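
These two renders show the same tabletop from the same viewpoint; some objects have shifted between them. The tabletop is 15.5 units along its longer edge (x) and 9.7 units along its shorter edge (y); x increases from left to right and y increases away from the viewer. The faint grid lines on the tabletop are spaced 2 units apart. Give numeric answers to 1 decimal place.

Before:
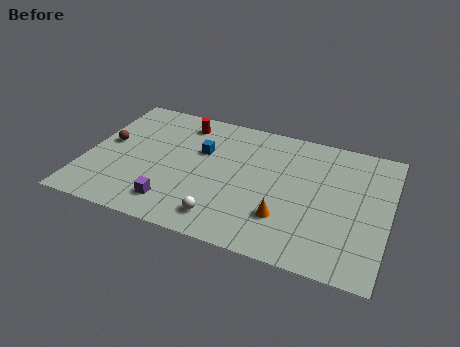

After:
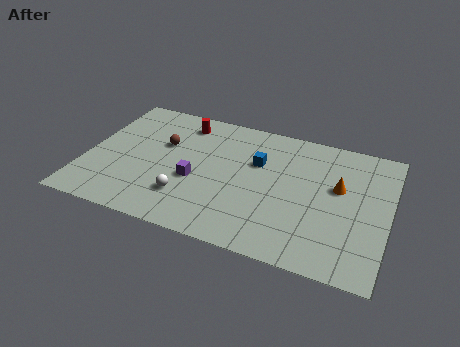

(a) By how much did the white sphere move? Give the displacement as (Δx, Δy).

(-2.0, 0.9)

From the two frames, the white sphere sits at roughly (7.4, 1.6) before and (5.4, 2.5) after.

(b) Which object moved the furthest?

the orange cone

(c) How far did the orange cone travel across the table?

4.0

The orange cone moved from about (10.4, 2.7) to (12.9, 5.8), a distance of √(2.5² + 3.1²) ≈ 4.0.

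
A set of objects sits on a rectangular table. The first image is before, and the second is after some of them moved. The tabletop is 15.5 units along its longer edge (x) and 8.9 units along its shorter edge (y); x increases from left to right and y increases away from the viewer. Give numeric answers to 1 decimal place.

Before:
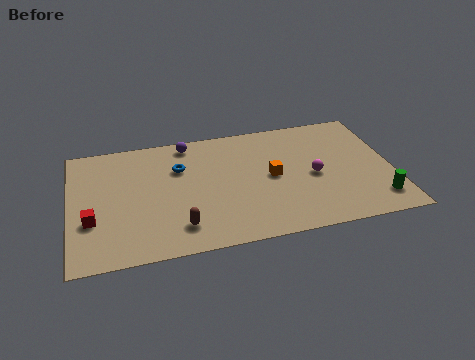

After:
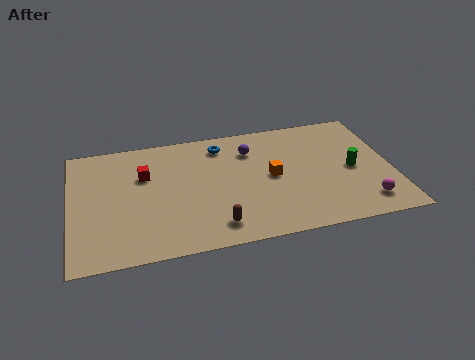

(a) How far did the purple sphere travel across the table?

3.2

The purple sphere was near (5.8, 7.9) before and (8.8, 6.7) after, so it travelled √(3.0² + 1.2²) ≈ 3.2 units.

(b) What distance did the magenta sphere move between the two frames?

3.4

From (11.7, 4.1) to (14.0, 1.6), the magenta sphere covered √(2.3² + 2.5²) ≈ 3.4 units.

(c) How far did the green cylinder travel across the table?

2.7

The green cylinder was near (14.6, 1.7) before and (13.6, 4.2) after, so it travelled √(1.0² + 2.5²) ≈ 2.7 units.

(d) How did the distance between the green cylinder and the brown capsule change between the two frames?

-2.2

They were about 9.5 units apart before and 7.3 after — 2.2 units closer together.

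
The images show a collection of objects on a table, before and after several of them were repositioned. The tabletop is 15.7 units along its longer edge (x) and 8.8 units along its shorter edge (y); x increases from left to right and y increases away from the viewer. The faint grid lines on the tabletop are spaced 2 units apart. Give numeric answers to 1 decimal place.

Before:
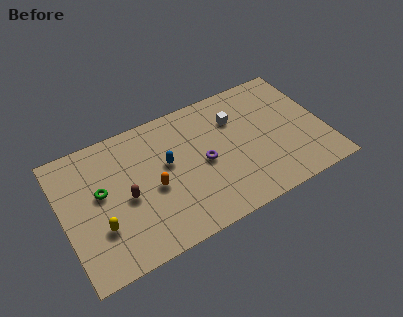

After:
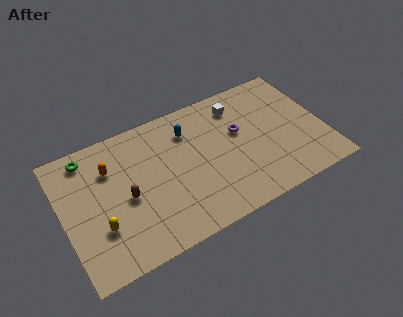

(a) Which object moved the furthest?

the orange capsule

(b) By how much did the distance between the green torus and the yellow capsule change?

+2.6

The distance was about 2.2 in the first image and 4.8 in the second, so they moved 2.6 units further apart.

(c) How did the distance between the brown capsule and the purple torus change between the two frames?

+2.4

Before: roughly 4.7 units apart; after: 7.1. That's 2.4 units further apart.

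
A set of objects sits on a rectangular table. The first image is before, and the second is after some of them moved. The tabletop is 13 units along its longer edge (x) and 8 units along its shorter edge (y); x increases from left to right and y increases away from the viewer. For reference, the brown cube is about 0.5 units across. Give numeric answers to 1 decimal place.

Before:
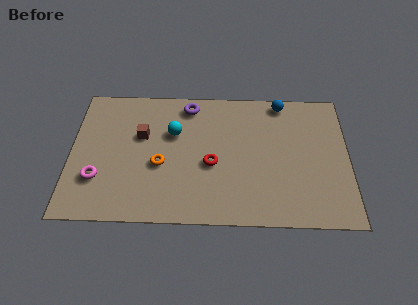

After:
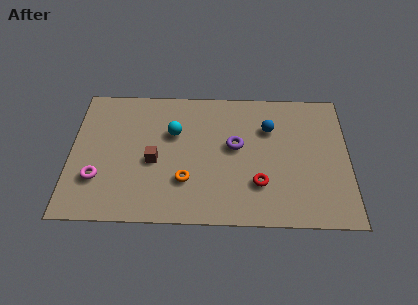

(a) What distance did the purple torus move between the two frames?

3.3

The purple torus moved from about (5.5, 6.9) to (7.7, 4.5), a distance of √(2.2² + 2.4²) ≈ 3.3.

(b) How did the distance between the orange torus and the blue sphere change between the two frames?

-1.9

They were about 6.9 units apart before and 5.0 after — 1.9 units closer together.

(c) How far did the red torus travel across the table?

2.5

From (6.6, 3.4) to (8.8, 2.3), the red torus covered √(2.2² + 1.1²) ≈ 2.5 units.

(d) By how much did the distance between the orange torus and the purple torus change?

-0.7

The distance was about 3.8 in the first image and 3.1 in the second, so they moved 0.7 units closer together.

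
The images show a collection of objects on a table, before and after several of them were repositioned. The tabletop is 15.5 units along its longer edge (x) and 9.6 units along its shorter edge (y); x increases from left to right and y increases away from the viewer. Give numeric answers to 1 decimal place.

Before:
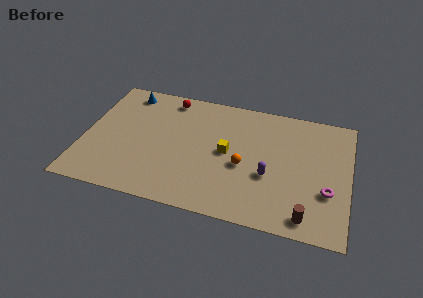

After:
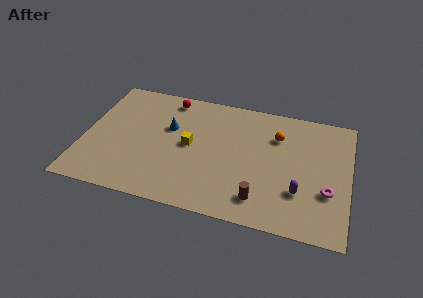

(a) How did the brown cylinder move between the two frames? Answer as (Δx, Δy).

(-2.7, 0.6)

The brown cylinder was at about (13.2, 1.2) and moved to about (10.5, 1.8).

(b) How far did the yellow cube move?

2.2

The yellow cube moved from about (8.4, 4.9) to (6.2, 4.9), a distance of √(2.2² + 0.0²) ≈ 2.2.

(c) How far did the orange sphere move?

3.3

The orange sphere moved from about (9.4, 4.1) to (11.2, 6.9), a distance of √(1.8² + 2.8²) ≈ 3.3.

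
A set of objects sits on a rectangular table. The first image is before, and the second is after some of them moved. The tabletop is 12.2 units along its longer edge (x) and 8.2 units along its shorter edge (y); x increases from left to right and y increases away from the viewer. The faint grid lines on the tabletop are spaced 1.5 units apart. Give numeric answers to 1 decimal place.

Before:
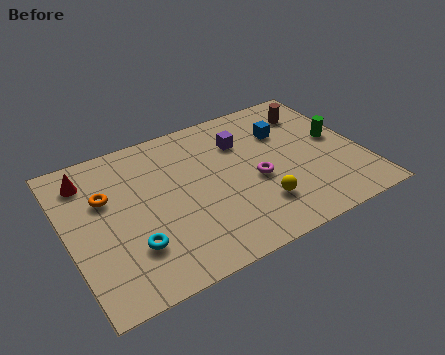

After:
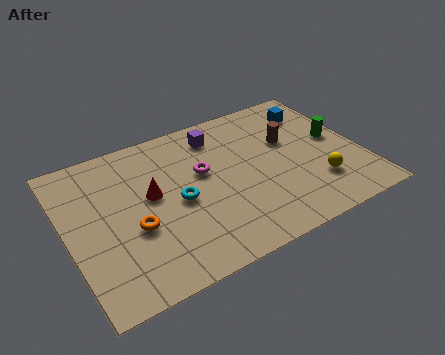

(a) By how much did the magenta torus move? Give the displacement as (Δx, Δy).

(-2.0, 1.4)

From the two frames, the magenta torus sits at roughly (7.7, 3.5) before and (5.7, 4.9) after.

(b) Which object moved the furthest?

the red cone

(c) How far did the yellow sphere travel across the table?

2.5

The yellow sphere was near (7.6, 2.1) before and (10.1, 2.2) after, so it travelled √(2.5² + 0.1²) ≈ 2.5 units.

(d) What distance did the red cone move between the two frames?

3.1

The red cone was near (1.1, 6.6) before and (3.5, 4.6) after, so it travelled √(2.4² + 2.0²) ≈ 3.1 units.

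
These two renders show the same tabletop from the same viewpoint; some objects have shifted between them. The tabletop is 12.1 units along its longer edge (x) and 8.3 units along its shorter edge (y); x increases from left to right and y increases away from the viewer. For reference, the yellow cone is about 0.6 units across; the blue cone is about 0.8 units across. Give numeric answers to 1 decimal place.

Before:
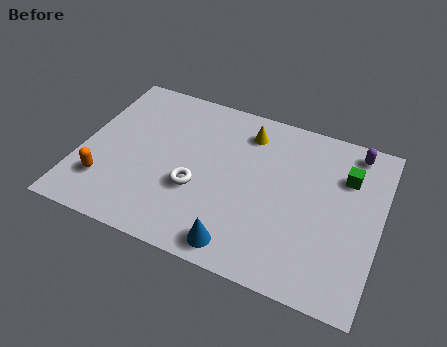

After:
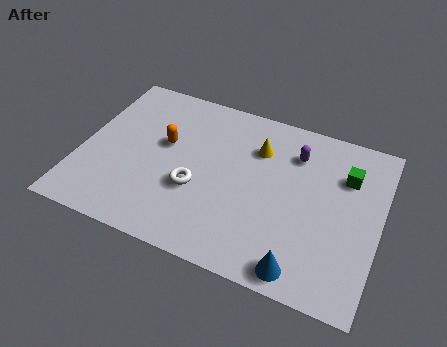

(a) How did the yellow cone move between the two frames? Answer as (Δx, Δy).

(0.5, -0.7)

From the two frames, the yellow cone sits at roughly (6.5, 6.7) before and (7.0, 6.0) after.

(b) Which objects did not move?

the white torus and the green cube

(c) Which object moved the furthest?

the orange capsule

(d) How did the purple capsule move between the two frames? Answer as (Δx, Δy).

(-2.3, -1.0)

The purple capsule started near (10.8, 7.3) and ended near (8.5, 6.3).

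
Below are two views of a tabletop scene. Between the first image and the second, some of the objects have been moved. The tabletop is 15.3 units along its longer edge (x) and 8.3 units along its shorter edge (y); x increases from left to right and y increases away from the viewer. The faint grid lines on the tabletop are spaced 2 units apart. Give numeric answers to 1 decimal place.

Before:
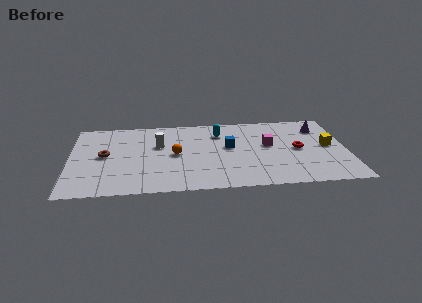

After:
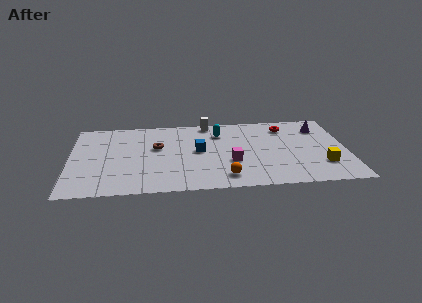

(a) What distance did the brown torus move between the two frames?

3.0

The brown torus moved from about (1.9, 4.3) to (4.8, 5.0), a distance of √(2.9² + 0.7²) ≈ 3.0.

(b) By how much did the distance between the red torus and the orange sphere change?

-0.4

Before: roughly 6.8 units apart; after: 6.4. That's 0.4 units closer together.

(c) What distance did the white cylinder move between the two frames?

3.6

The white cylinder was near (4.9, 5.2) before and (7.7, 7.5) after, so it travelled √(2.8² + 2.3²) ≈ 3.6 units.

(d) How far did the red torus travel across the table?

2.7

The red torus moved from about (12.6, 4.1) to (12.0, 6.7), a distance of √(0.6² + 2.6²) ≈ 2.7.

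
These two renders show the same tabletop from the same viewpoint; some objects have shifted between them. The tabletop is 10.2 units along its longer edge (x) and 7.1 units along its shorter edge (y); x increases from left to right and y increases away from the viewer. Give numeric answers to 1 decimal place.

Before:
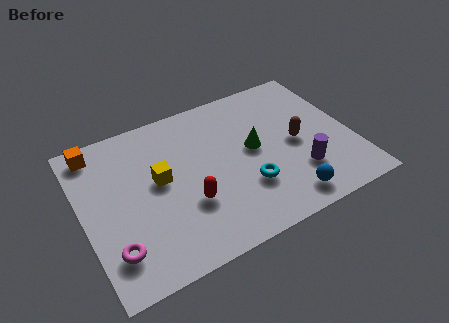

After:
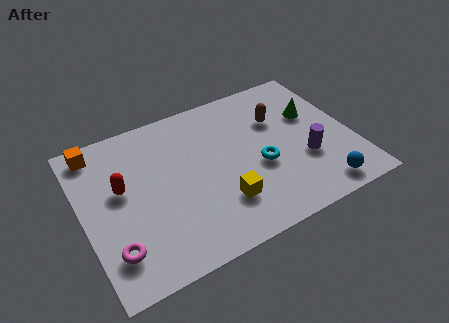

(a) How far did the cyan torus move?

0.9

From (6.0, 2.2) to (6.6, 2.9), the cyan torus covered √(0.6² + 0.7²) ≈ 0.9 units.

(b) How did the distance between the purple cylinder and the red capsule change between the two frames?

+2.8

The distance was about 4.2 in the first image and 7.0 in the second, so they moved 2.8 units further apart.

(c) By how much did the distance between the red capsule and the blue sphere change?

+4.0

They were about 3.8 units apart before and 7.8 after — 4.0 units further apart.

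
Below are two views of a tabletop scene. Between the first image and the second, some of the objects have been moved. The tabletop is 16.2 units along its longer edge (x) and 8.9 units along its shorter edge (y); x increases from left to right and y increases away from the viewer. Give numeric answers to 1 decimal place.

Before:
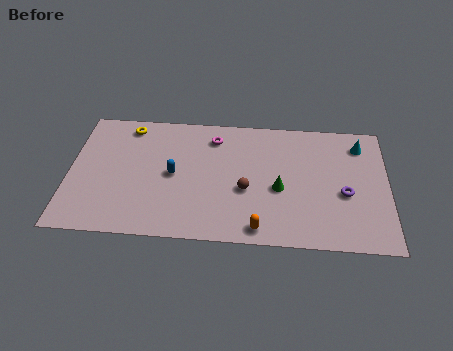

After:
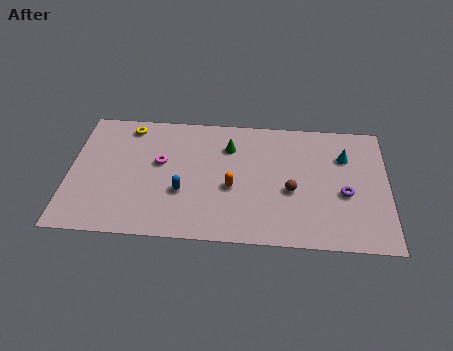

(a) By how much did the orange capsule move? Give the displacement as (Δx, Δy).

(-1.4, 2.7)

From the two frames, the orange capsule sits at roughly (9.7, 1.0) before and (8.3, 3.7) after.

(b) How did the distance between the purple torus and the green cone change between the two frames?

+3.3

The distance was about 3.3 in the first image and 6.6 in the second, so they moved 3.3 units further apart.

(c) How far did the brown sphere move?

2.3

From (9.0, 3.6) to (11.3, 3.7), the brown sphere covered √(2.3² + 0.1²) ≈ 2.3 units.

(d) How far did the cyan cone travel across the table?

1.2

From (14.8, 7.2) to (14.0, 6.3), the cyan cone covered √(0.8² + 0.9²) ≈ 1.2 units.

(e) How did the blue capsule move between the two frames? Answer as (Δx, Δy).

(0.5, -1.2)

The blue capsule started near (5.3, 4.4) and ended near (5.8, 3.2).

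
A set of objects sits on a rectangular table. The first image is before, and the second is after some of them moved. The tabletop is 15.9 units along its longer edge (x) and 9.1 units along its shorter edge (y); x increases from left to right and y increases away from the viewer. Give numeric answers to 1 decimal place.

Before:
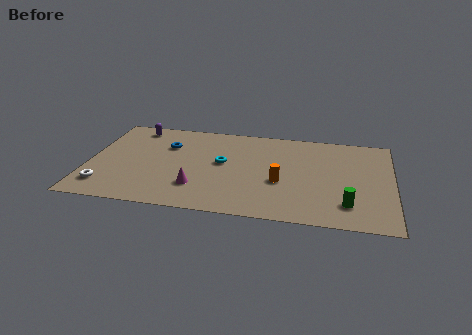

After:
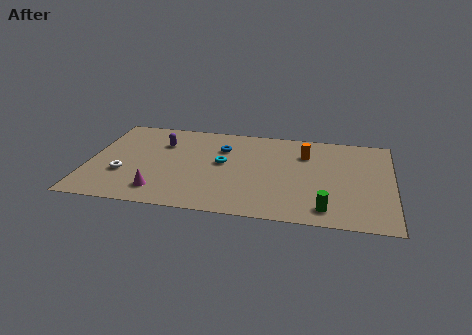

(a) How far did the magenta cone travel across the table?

2.0

From (5.8, 2.4) to (3.9, 1.7), the magenta cone covered √(1.9² + 0.7²) ≈ 2.0 units.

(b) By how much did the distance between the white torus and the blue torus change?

+0.6

They were about 5.4 units apart before and 6.0 after — 0.6 units further apart.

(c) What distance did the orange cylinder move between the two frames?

3.2

The orange cylinder was near (10.1, 3.6) before and (11.3, 6.6) after, so it travelled √(1.2² + 3.0²) ≈ 3.2 units.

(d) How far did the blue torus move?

2.9

The blue torus moved from about (4.0, 6.3) to (6.9, 6.5), a distance of √(2.9² + 0.2²) ≈ 2.9.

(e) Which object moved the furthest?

the orange cylinder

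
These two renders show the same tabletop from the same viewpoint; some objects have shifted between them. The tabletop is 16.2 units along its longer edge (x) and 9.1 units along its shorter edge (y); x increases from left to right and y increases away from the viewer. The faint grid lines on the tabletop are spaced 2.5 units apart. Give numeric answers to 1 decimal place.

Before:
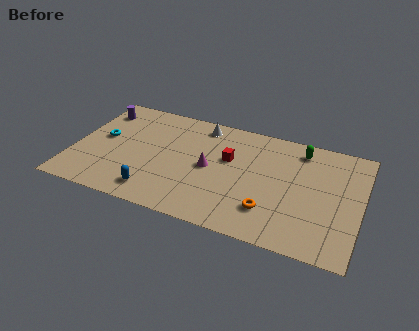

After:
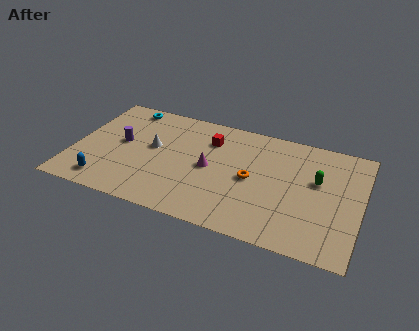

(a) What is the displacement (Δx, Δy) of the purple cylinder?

(1.6, -2.4)

From the two frames, the purple cylinder sits at roughly (1.0, 7.3) before and (2.6, 4.9) after.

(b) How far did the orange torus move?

2.4

The orange torus moved from about (11.3, 2.3) to (10.1, 4.4), a distance of √(1.2² + 2.1²) ≈ 2.4.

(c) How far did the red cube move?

1.7

From (8.7, 5.6) to (7.5, 6.8), the red cube covered √(1.2² + 1.2²) ≈ 1.7 units.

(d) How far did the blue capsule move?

2.8

From (4.9, 1.5) to (2.1, 1.4), the blue capsule covered √(2.8² + 0.1²) ≈ 2.8 units.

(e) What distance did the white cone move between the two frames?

3.8

The white cone was near (6.9, 7.9) before and (4.4, 5.1) after, so it travelled √(2.5² + 2.8²) ≈ 3.8 units.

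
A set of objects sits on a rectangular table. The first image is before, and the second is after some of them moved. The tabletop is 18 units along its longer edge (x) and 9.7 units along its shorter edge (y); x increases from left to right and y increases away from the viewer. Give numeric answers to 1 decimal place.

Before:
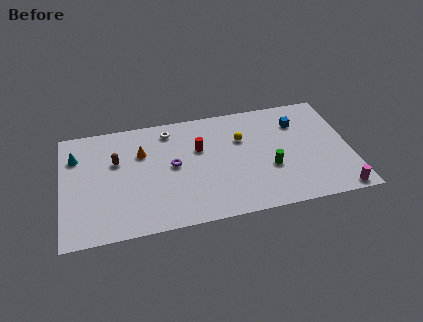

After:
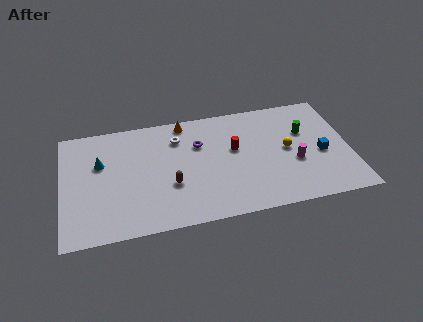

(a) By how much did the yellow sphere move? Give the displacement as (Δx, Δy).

(2.8, -1.5)

From the two frames, the yellow sphere sits at roughly (11.3, 6.5) before and (14.1, 5.0) after.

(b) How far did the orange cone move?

3.5

The orange cone was near (5.0, 6.6) before and (7.8, 8.7) after, so it travelled √(2.8² + 2.1²) ≈ 3.5 units.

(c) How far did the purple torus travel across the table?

2.3

The purple torus was near (6.9, 5.1) before and (8.6, 6.6) after, so it travelled √(1.7² + 1.5²) ≈ 2.3 units.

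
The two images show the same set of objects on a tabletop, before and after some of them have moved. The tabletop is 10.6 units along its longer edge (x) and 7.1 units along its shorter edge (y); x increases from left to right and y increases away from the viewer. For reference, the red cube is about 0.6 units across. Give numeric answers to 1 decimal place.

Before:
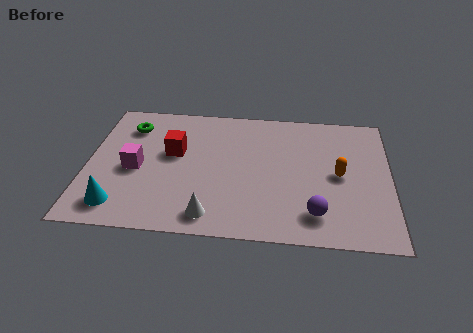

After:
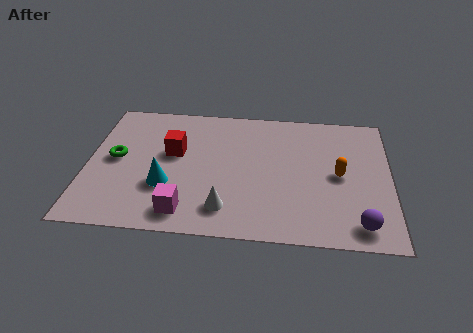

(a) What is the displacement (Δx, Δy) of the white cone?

(0.5, 0.4)

The white cone was at about (4.4, 1.0) and moved to about (4.9, 1.4).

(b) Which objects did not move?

the orange capsule and the red cube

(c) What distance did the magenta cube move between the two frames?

2.8

The magenta cube moved from about (1.7, 3.2) to (3.5, 1.1), a distance of √(1.8² + 2.1²) ≈ 2.8.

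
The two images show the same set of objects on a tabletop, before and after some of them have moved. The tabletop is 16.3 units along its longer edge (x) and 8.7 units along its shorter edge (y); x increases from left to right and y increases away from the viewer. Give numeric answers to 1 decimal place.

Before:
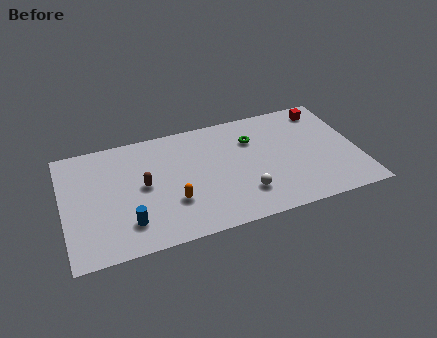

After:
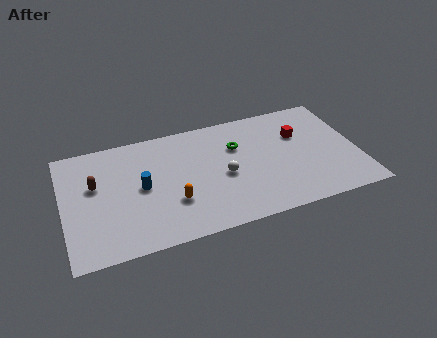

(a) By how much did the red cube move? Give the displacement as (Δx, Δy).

(-1.6, -1.6)

The red cube started near (14.8, 7.4) and ended near (13.2, 5.8).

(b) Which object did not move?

the orange capsule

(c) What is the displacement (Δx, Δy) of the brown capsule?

(-2.6, 0.8)

From the two frames, the brown capsule sits at roughly (4.4, 4.5) before and (1.8, 5.3) after.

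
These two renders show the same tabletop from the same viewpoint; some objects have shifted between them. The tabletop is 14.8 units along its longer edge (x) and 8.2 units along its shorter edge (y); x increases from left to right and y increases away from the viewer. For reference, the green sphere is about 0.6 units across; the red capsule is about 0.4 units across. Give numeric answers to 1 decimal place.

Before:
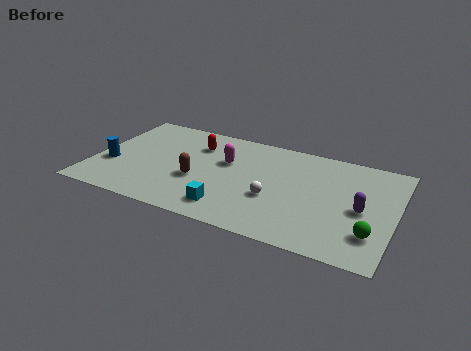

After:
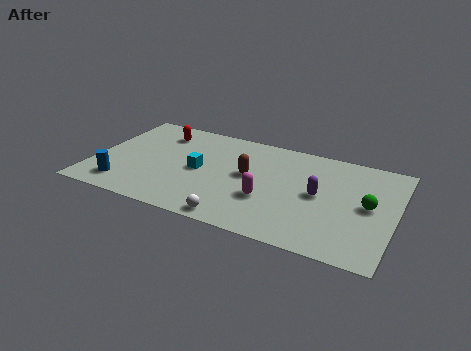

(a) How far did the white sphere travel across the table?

2.8

From (9.0, 3.1) to (7.4, 0.8), the white sphere covered √(1.6² + 2.3²) ≈ 2.8 units.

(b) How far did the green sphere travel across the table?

2.1

From (13.8, 2.1) to (13.5, 4.2), the green sphere covered √(0.3² + 2.1²) ≈ 2.1 units.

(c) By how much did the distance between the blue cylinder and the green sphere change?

-0.8

The distance was about 12.9 in the first image and 12.1 in the second, so they moved 0.8 units closer together.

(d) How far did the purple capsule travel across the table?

2.1

From (13.2, 3.8) to (11.1, 4.2), the purple capsule covered √(2.1² + 0.4²) ≈ 2.1 units.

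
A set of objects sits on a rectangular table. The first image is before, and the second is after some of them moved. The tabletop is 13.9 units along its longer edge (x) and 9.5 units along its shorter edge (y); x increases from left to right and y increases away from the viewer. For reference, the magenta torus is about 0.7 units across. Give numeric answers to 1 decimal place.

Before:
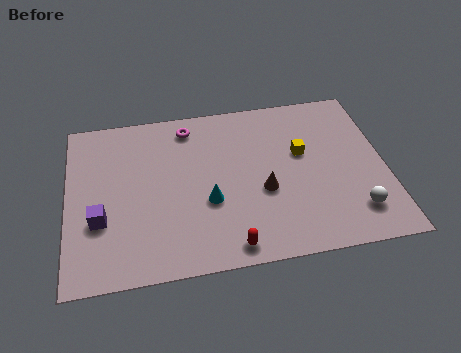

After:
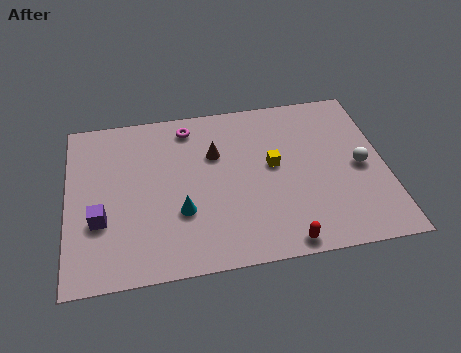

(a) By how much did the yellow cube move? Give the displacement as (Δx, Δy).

(-1.3, -0.5)

The yellow cube started near (10.3, 5.7) and ended near (9.0, 5.2).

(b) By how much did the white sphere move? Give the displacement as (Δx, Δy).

(0.4, 2.5)

The white sphere started near (12.4, 2.0) and ended near (12.8, 4.5).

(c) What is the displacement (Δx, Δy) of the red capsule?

(2.3, -0.2)

The red capsule was at about (6.9, 1.0) and moved to about (9.2, 0.8).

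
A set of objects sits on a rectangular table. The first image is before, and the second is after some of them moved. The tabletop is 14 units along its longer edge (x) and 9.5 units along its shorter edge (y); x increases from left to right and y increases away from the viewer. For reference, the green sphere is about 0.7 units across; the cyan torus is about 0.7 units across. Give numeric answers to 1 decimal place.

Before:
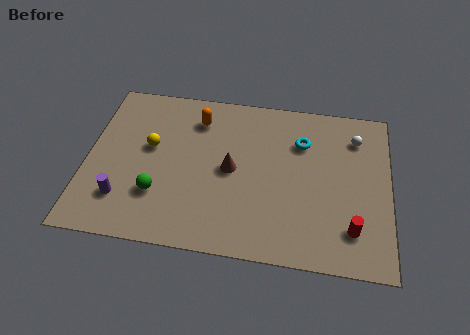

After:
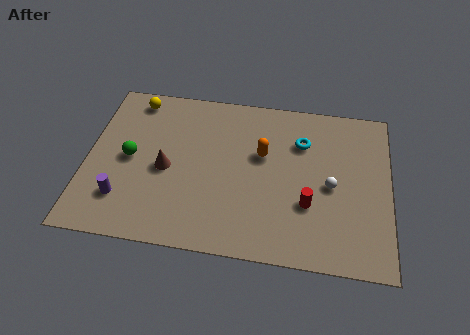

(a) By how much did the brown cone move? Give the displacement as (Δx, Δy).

(-3.0, -0.4)

From the two frames, the brown cone sits at roughly (6.7, 4.7) before and (3.7, 4.3) after.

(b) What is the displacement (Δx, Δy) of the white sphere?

(-1.1, -3.0)

The white sphere was at about (12.4, 7.4) and moved to about (11.3, 4.4).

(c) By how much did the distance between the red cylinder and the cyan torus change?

-1.7

The distance was about 5.3 in the first image and 3.6 in the second, so they moved 1.7 units closer together.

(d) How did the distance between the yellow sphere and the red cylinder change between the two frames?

-0.3

The distance was about 10.0 in the first image and 9.7 in the second, so they moved 0.3 units closer together.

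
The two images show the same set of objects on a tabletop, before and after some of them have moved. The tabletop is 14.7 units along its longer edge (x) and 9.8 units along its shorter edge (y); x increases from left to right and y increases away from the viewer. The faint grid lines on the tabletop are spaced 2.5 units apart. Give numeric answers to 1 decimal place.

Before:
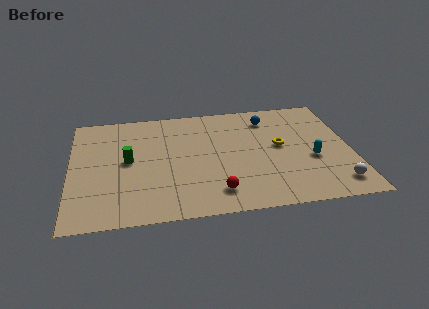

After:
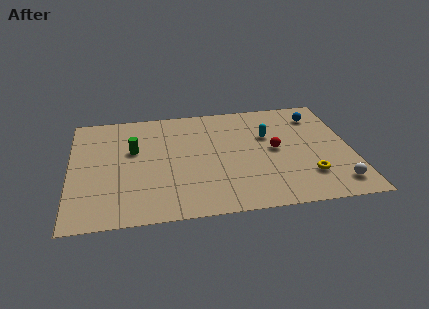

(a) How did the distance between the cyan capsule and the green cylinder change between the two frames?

-2.6

The distance was about 9.7 in the first image and 7.1 in the second, so they moved 2.6 units closer together.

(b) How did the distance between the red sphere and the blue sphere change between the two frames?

-3.1

Before: roughly 6.8 units apart; after: 3.7. That's 3.1 units closer together.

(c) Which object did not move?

the white sphere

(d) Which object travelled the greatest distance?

the red sphere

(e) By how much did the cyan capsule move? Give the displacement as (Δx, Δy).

(-2.2, 2.4)

From the two frames, the cyan capsule sits at roughly (12.6, 3.9) before and (10.4, 6.3) after.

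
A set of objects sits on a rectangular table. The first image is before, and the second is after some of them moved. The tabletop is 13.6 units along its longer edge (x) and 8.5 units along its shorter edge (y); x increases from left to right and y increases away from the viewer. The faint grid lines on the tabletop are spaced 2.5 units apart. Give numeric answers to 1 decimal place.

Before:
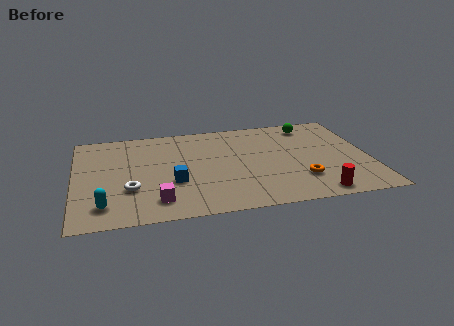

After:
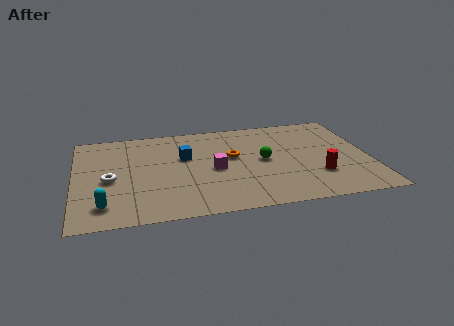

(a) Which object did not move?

the cyan capsule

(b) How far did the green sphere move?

3.8

From (11.1, 7.2) to (8.7, 4.3), the green sphere covered √(2.4² + 2.9²) ≈ 3.8 units.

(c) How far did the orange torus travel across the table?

4.0

From (10.3, 2.3) to (7.3, 4.9), the orange torus covered √(3.0² + 2.6²) ≈ 4.0 units.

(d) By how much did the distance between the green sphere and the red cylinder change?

-3.3

They were about 6.3 units apart before and 3.0 after — 3.3 units closer together.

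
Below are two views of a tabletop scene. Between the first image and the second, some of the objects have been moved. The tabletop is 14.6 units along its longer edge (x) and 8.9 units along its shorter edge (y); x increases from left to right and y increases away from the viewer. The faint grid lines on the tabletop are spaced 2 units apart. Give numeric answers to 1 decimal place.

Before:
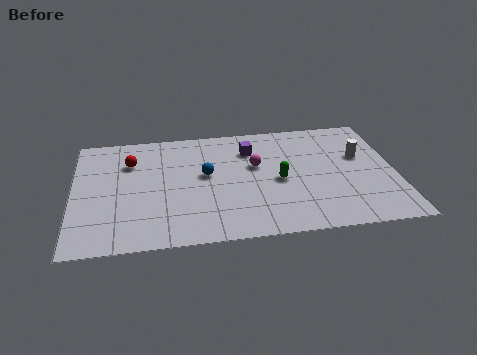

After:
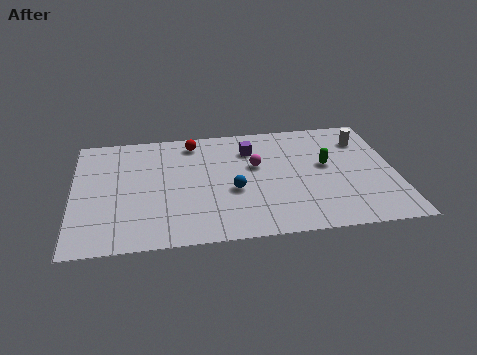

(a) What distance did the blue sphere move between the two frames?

1.8

The blue sphere was near (6.0, 5.0) before and (7.2, 3.6) after, so it travelled √(1.2² + 1.4²) ≈ 1.8 units.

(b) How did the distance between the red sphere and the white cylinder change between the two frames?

-2.7

Before: roughly 10.5 units apart; after: 7.8. That's 2.7 units closer together.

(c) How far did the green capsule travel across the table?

2.4

The green capsule was near (9.3, 4.1) before and (11.5, 5.0) after, so it travelled √(2.2² + 0.9²) ≈ 2.4 units.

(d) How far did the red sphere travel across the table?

3.1

From (2.6, 6.4) to (5.5, 7.6), the red sphere covered √(2.9² + 1.2²) ≈ 3.1 units.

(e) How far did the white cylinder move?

1.3

From (13.1, 5.5) to (13.3, 6.8), the white cylinder covered √(0.2² + 1.3²) ≈ 1.3 units.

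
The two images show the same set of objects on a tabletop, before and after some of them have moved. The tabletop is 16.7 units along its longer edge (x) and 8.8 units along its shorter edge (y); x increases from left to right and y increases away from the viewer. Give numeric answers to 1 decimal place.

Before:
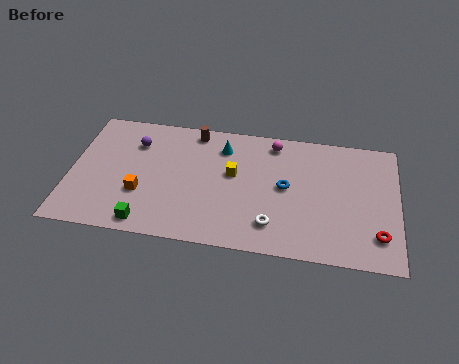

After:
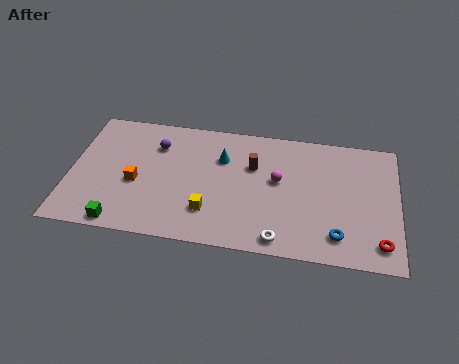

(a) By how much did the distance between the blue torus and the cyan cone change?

+3.4

They were about 4.0 units apart before and 7.4 after — 3.4 units further apart.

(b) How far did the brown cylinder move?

3.7

The brown cylinder was near (6.2, 7.8) before and (9.3, 5.8) after, so it travelled √(3.1² + 2.0²) ≈ 3.7 units.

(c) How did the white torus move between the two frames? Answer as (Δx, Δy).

(0.4, -0.9)

The white torus started near (10.4, 1.9) and ended near (10.8, 1.0).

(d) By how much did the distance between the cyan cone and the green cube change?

+0.3

The distance was about 6.9 in the first image and 7.2 in the second, so they moved 0.3 units further apart.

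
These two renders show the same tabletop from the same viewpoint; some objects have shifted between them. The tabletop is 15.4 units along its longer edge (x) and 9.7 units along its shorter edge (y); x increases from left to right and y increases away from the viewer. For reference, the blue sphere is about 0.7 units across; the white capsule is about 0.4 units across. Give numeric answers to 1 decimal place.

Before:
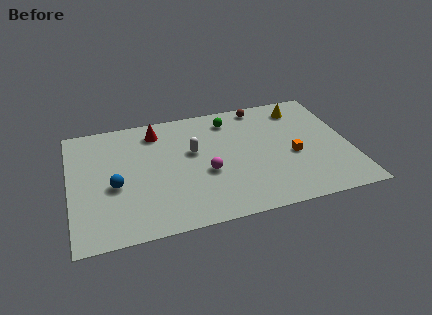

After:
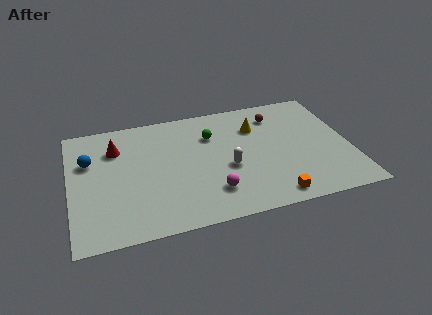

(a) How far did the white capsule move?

2.5

The white capsule moved from about (6.8, 5.8) to (8.6, 4.0), a distance of √(1.8² + 1.8²) ≈ 2.5.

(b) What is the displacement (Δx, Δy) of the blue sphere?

(-1.3, 2.3)

The blue sphere started near (2.4, 4.1) and ended near (1.1, 6.4).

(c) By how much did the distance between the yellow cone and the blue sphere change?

-2.0

They were about 11.3 units apart before and 9.3 after — 2.0 units closer together.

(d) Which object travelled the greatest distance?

the orange cube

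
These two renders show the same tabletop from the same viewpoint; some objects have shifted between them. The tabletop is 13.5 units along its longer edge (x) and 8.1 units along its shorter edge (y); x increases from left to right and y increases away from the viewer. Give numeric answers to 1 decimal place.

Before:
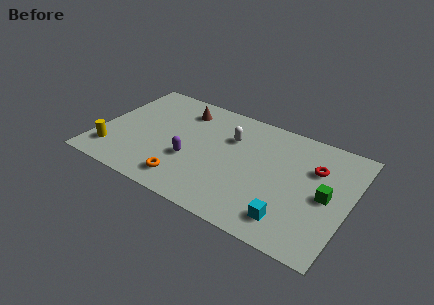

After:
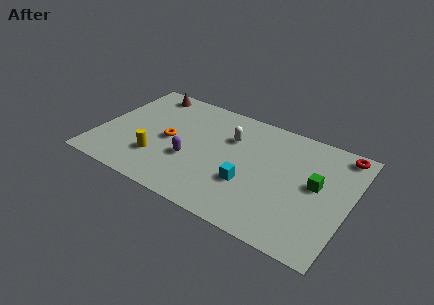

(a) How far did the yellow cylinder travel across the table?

2.5

The yellow cylinder was near (1.0, 1.7) before and (3.4, 2.3) after, so it travelled √(2.4² + 0.6²) ≈ 2.5 units.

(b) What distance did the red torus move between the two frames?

2.1

The red torus moved from about (11.5, 5.5) to (12.7, 7.2), a distance of √(1.2² + 1.7²) ≈ 2.1.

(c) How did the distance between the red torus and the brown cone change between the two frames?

+3.2

Before: roughly 7.5 units apart; after: 10.7. That's 3.2 units further apart.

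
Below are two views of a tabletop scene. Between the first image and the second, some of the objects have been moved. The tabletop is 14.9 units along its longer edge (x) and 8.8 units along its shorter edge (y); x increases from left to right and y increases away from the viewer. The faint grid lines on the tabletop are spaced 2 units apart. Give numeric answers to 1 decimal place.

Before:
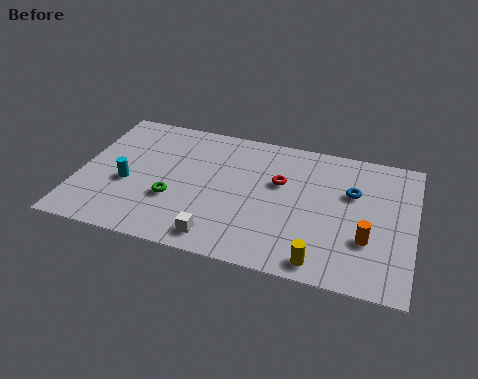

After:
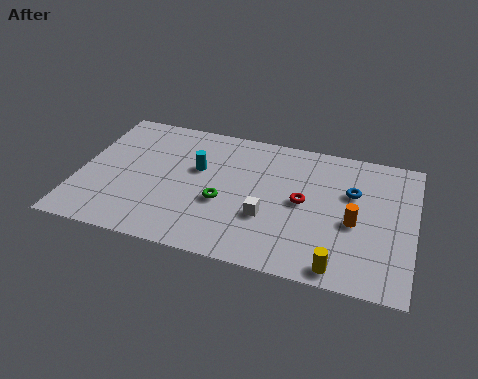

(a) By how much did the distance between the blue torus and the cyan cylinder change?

-3.2

They were about 10.1 units apart before and 6.9 after — 3.2 units closer together.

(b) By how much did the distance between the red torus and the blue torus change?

-0.8

Before: roughly 3.2 units apart; after: 2.4. That's 0.8 units closer together.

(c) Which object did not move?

the blue torus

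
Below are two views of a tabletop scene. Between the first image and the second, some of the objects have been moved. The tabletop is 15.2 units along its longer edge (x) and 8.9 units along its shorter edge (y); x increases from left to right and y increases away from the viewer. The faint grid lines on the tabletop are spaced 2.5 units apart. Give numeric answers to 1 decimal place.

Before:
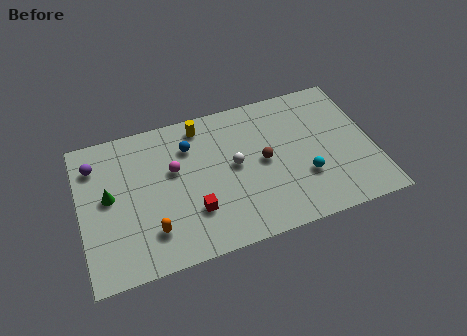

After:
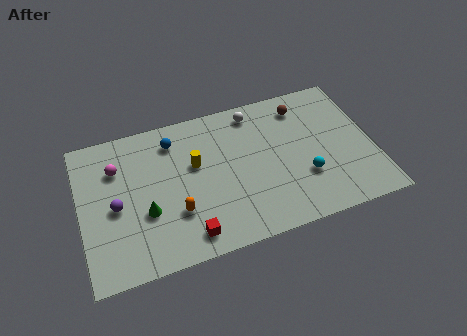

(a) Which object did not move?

the cyan sphere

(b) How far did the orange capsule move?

1.5

The orange capsule moved from about (3.5, 2.1) to (4.8, 2.8), a distance of √(1.3² + 0.7²) ≈ 1.5.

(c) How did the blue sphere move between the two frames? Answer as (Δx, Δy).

(-0.8, 0.6)

The blue sphere was at about (5.8, 6.6) and moved to about (5.0, 7.2).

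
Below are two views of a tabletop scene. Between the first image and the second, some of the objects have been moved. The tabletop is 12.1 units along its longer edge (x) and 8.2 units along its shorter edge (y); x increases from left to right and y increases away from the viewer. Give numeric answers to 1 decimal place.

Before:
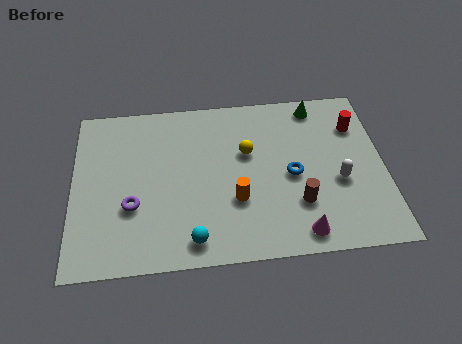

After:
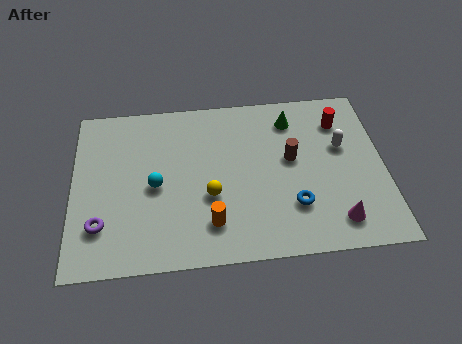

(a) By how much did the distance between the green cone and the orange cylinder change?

+0.3

The distance was about 5.5 in the first image and 5.8 in the second, so they moved 0.3 units further apart.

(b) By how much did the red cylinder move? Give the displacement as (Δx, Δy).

(-0.6, 0.3)

The red cylinder was at about (11.1, 6.0) and moved to about (10.5, 6.3).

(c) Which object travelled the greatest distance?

the cyan sphere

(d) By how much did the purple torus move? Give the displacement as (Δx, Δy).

(-1.2, -0.8)

The purple torus started near (2.3, 2.9) and ended near (1.1, 2.1).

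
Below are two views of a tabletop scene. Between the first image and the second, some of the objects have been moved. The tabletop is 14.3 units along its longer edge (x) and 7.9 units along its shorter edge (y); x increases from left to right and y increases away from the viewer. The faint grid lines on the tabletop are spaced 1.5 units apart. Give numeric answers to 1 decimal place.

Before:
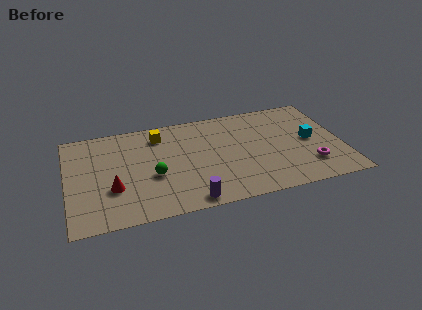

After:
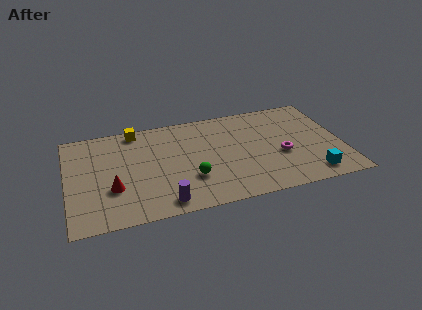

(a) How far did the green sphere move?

2.0

The green sphere was near (4.4, 3.2) before and (6.3, 2.5) after, so it travelled √(1.9² + 0.7²) ≈ 2.0 units.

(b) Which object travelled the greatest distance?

the cyan cube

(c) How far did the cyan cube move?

2.8

From (12.7, 4.0) to (12.5, 1.2), the cyan cube covered √(0.2² + 2.8²) ≈ 2.8 units.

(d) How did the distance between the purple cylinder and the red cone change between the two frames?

-1.2

The distance was about 4.2 in the first image and 3.0 in the second, so they moved 1.2 units closer together.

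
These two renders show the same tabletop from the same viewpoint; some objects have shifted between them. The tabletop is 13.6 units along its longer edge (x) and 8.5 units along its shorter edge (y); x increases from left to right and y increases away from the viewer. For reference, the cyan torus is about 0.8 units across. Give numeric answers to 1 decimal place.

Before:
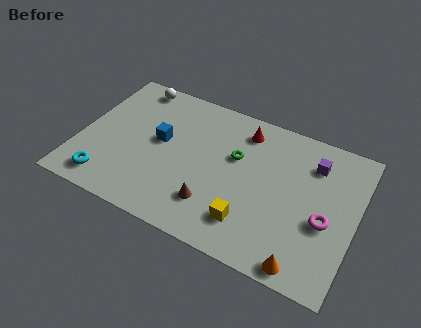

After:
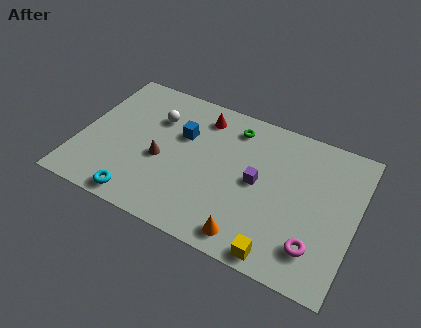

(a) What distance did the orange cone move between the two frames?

2.7

The orange cone moved from about (11.5, 0.8) to (8.8, 1.1), a distance of √(2.7² + 0.3²) ≈ 2.7.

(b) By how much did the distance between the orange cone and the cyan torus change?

-4.4

They were about 9.8 units apart before and 5.4 after — 4.4 units closer together.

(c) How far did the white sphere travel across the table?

2.1

From (2.1, 7.6) to (3.5, 6.0), the white sphere covered √(1.4² + 1.6²) ≈ 2.1 units.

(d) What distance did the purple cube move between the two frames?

3.3

The purple cube was near (11.3, 6.5) before and (8.8, 4.3) after, so it travelled √(2.5² + 2.2²) ≈ 3.3 units.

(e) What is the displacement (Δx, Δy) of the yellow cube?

(1.6, -1.1)

The yellow cube started near (8.7, 1.9) and ended near (10.3, 0.8).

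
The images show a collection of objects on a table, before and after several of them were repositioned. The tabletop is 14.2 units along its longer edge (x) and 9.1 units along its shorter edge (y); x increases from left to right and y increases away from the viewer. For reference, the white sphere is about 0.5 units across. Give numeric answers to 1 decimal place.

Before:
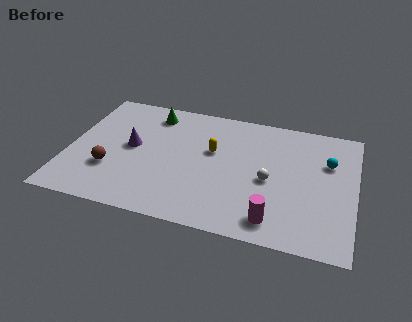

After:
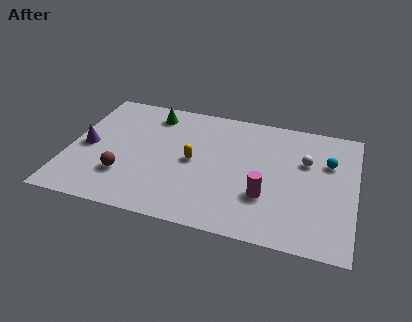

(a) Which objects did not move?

the cyan sphere and the green cone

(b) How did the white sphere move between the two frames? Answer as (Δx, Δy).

(1.7, 1.8)

The white sphere started near (10.0, 4.1) and ended near (11.7, 5.9).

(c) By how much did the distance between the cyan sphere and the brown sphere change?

-0.6

They were about 11.1 units apart before and 10.5 after — 0.6 units closer together.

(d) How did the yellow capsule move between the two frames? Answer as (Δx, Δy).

(-0.9, -1.0)

The yellow capsule started near (7.1, 5.5) and ended near (6.2, 4.5).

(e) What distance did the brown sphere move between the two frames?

0.8

The brown sphere moved from about (2.2, 2.9) to (2.9, 2.6), a distance of √(0.7² + 0.3²) ≈ 0.8.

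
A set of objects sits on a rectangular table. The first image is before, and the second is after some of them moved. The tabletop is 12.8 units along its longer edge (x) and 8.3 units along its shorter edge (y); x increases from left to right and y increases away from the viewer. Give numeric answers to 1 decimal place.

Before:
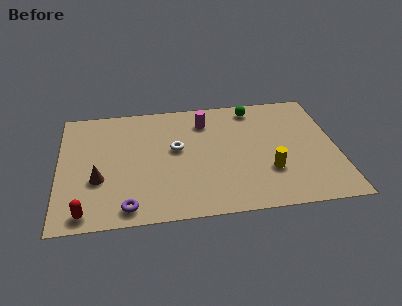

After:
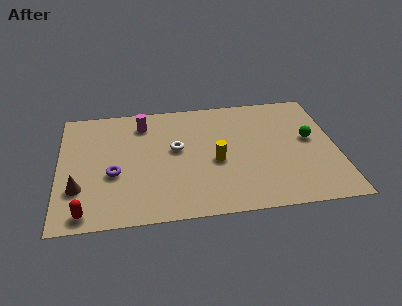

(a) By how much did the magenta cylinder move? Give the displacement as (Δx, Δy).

(-2.9, 0.2)

The magenta cylinder was at about (6.8, 6.5) and moved to about (3.9, 6.7).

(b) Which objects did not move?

the red capsule and the white torus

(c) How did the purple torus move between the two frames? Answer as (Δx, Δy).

(-0.6, 2.3)

The purple torus was at about (3.1, 1.0) and moved to about (2.5, 3.3).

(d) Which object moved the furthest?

the green sphere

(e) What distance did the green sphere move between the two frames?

3.6

The green sphere moved from about (9.1, 7.2) to (11.6, 4.6), a distance of √(2.5² + 2.6²) ≈ 3.6.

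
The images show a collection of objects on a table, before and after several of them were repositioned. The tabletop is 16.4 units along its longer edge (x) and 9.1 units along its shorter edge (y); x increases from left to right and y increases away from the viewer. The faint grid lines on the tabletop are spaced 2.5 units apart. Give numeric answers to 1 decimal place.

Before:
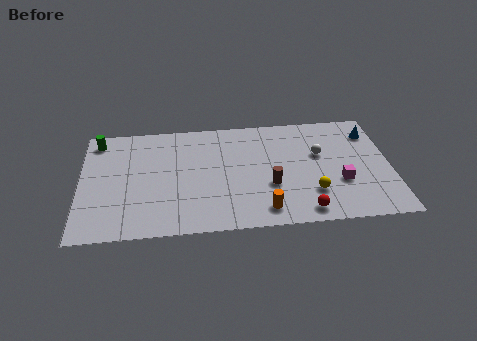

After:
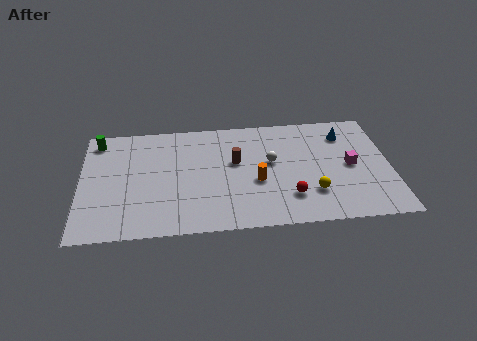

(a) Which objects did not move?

the yellow sphere and the green cylinder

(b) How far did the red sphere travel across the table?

1.4

The red sphere moved from about (11.7, 1.1) to (11.0, 2.3), a distance of √(0.7² + 1.2²) ≈ 1.4.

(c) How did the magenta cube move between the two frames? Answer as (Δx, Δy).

(0.6, 1.3)

The magenta cube started near (13.7, 3.2) and ended near (14.3, 4.5).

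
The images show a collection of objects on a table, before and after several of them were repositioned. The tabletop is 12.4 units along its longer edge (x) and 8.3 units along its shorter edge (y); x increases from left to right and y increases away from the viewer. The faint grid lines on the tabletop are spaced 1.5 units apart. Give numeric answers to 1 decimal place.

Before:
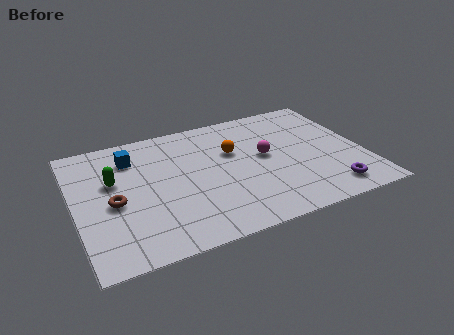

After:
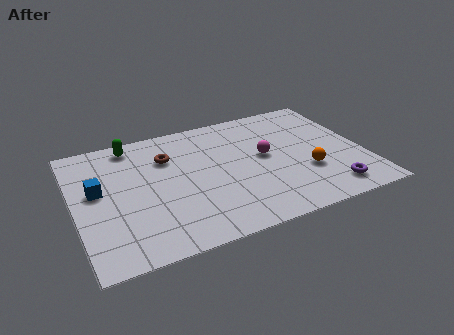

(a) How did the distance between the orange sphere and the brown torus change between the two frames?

+1.0

They were about 5.5 units apart before and 6.5 after — 1.0 units further apart.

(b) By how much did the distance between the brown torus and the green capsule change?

+0.6

They were about 1.4 units apart before and 2.0 after — 0.6 units further apart.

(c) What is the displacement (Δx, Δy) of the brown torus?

(2.5, 2.2)

The brown torus was at about (1.6, 3.7) and moved to about (4.1, 5.9).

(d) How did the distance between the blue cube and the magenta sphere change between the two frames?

+1.3

They were about 5.9 units apart before and 7.2 after — 1.3 units further apart.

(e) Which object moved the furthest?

the orange sphere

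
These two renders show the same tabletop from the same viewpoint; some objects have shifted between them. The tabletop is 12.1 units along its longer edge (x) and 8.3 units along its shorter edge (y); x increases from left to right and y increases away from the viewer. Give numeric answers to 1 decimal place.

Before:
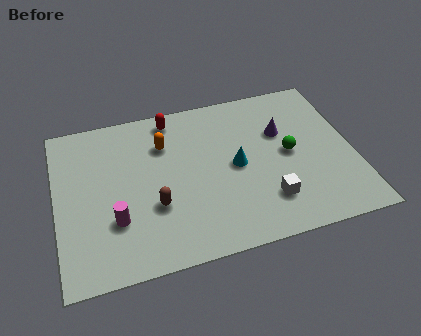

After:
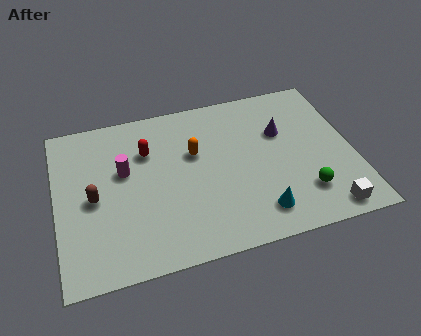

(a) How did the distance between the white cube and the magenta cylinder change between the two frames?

+2.8

The distance was about 6.1 in the first image and 8.9 in the second, so they moved 2.8 units further apart.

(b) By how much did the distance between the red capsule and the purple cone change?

+0.7

Before: roughly 4.8 units apart; after: 5.5. That's 0.7 units further apart.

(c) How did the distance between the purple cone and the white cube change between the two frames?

+1.2

Before: roughly 3.5 units apart; after: 4.7. That's 1.2 units further apart.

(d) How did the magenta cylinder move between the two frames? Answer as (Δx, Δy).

(0.5, 2.4)

The magenta cylinder was at about (2.3, 2.6) and moved to about (2.8, 5.0).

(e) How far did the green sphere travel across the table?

2.2

From (9.5, 4.2) to (9.9, 2.0), the green sphere covered √(0.4² + 2.2²) ≈ 2.2 units.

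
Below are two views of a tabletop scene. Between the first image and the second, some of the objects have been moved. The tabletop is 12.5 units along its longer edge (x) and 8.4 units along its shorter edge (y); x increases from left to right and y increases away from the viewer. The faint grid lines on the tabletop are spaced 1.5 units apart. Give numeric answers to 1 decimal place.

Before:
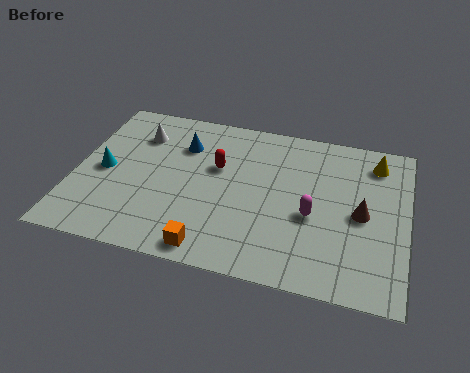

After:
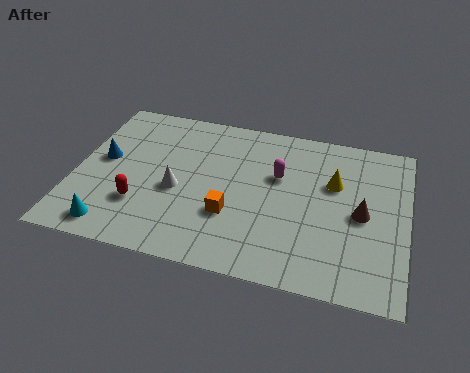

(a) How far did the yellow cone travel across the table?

2.1

The yellow cone was near (11.2, 6.9) before and (9.7, 5.4) after, so it travelled √(1.5² + 1.5²) ≈ 2.1 units.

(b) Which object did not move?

the brown cone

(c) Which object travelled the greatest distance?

the red capsule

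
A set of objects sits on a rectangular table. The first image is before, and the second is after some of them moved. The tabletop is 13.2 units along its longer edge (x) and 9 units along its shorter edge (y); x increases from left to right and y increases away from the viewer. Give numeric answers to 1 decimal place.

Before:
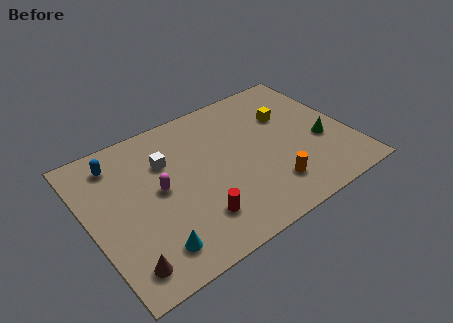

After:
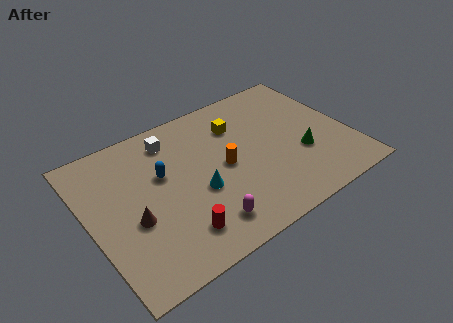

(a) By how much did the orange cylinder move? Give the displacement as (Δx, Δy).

(-1.9, 2.4)

The orange cylinder started near (8.7, 2.0) and ended near (6.8, 4.4).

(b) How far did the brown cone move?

2.3

The brown cone moved from about (1.2, 1.4) to (2.0, 3.6), a distance of √(0.8² + 2.2²) ≈ 2.3.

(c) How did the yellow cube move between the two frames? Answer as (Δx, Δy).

(-2.5, 0.6)

The yellow cube was at about (10.4, 6.0) and moved to about (7.9, 6.6).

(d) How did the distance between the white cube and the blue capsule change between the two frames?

-0.5

They were about 2.6 units apart before and 2.1 after — 0.5 units closer together.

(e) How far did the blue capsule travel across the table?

2.8

From (1.8, 7.4) to (3.8, 5.5), the blue capsule covered √(2.0² + 1.9²) ≈ 2.8 units.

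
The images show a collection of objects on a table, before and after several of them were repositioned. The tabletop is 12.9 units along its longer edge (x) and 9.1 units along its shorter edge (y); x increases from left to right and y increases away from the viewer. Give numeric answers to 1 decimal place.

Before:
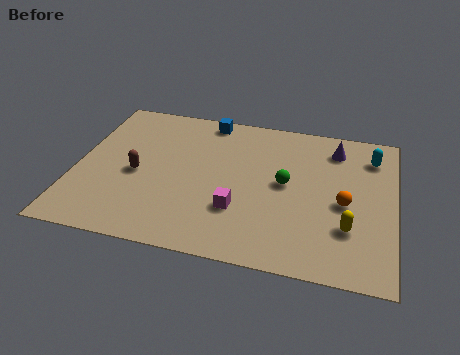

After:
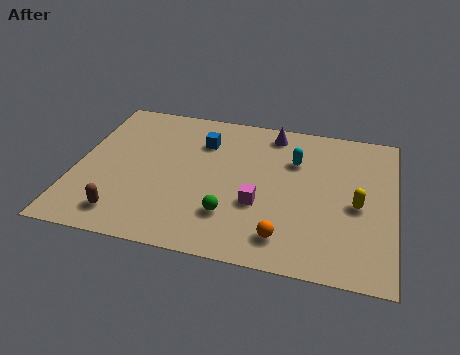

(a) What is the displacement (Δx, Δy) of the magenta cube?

(0.8, 0.5)

From the two frames, the magenta cube sits at roughly (6.7, 2.8) before and (7.5, 3.3) after.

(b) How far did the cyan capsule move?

3.2

The cyan capsule was near (11.9, 7.2) before and (8.8, 6.3) after, so it travelled √(3.1² + 0.9²) ≈ 3.2 units.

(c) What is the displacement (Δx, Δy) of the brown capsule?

(-0.3, -2.6)

From the two frames, the brown capsule sits at roughly (2.5, 4.1) before and (2.2, 1.5) after.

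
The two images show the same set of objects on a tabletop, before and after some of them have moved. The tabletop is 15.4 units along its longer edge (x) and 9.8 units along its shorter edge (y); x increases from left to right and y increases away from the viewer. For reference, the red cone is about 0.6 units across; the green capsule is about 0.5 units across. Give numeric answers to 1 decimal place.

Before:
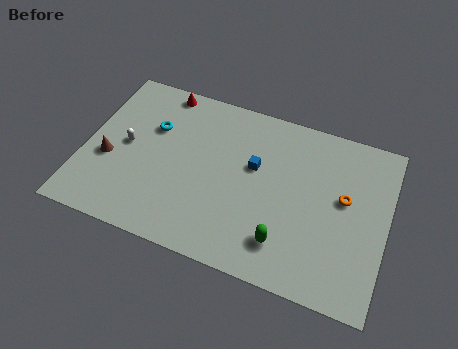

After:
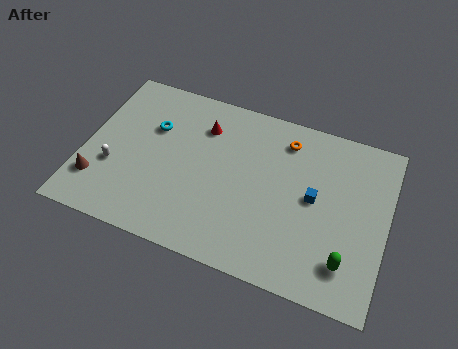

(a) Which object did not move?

the cyan torus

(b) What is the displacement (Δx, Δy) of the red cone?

(2.3, -1.5)

The red cone started near (3.5, 8.9) and ended near (5.8, 7.4).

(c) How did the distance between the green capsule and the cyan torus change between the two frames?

+2.8

They were about 8.4 units apart before and 11.2 after — 2.8 units further apart.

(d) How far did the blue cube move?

3.2

From (8.6, 5.9) to (11.7, 5.1), the blue cube covered √(3.1² + 0.8²) ≈ 3.2 units.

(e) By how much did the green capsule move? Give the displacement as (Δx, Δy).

(3.1, 0.0)

The green capsule was at about (10.5, 2.1) and moved to about (13.6, 2.1).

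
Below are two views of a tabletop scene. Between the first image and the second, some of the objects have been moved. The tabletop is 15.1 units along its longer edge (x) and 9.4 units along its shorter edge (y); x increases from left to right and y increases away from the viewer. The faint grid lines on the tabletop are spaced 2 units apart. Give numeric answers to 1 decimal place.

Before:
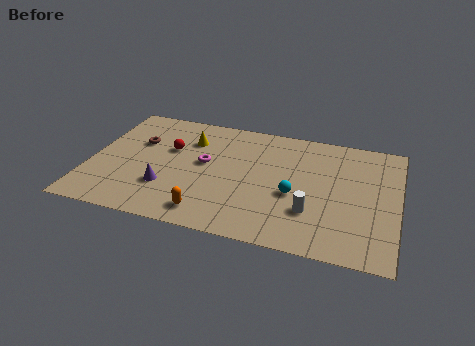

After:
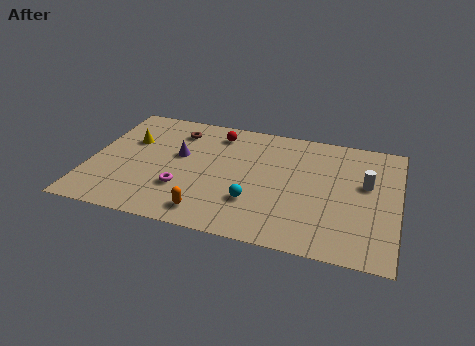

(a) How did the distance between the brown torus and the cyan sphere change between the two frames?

-1.9

The distance was about 8.2 in the first image and 6.3 in the second, so they moved 1.9 units closer together.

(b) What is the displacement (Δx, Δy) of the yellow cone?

(-2.9, -0.8)

From the two frames, the yellow cone sits at roughly (4.7, 6.9) before and (1.8, 6.1) after.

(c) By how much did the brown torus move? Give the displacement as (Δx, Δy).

(1.8, 1.4)

The brown torus was at about (2.2, 6.1) and moved to about (4.0, 7.5).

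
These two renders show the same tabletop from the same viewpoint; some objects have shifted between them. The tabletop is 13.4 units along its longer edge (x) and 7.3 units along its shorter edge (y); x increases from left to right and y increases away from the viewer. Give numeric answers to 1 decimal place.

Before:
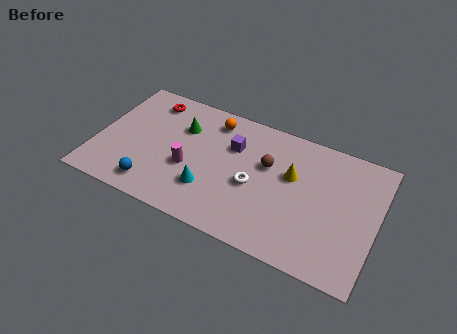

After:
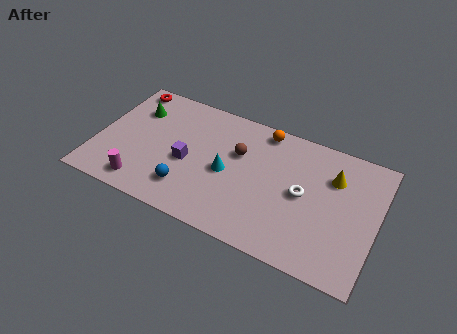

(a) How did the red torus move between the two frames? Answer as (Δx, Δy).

(-1.2, 0.4)

From the two frames, the red torus sits at roughly (2.2, 6.1) before and (1.0, 6.5) after.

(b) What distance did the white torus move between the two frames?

2.4

From (7.6, 3.2) to (9.9, 3.7), the white torus covered √(2.3² + 0.5²) ≈ 2.4 units.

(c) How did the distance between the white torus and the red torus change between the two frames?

+3.2

Before: roughly 6.1 units apart; after: 9.3. That's 3.2 units further apart.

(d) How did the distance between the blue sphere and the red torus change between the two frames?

+1.0

They were about 5.0 units apart before and 6.0 after — 1.0 units further apart.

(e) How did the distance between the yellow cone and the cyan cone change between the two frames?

+0.8

They were about 4.4 units apart before and 5.2 after — 0.8 units further apart.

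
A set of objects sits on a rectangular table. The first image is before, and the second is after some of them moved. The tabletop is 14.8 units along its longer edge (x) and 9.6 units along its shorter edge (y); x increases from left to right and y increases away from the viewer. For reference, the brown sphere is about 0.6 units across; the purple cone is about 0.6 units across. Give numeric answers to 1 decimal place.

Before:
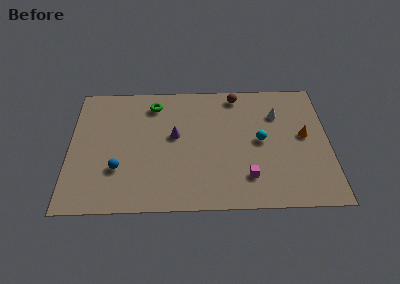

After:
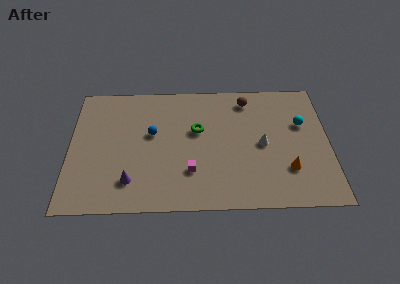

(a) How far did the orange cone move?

2.7

The orange cone moved from about (13.4, 5.2) to (12.4, 2.7), a distance of √(1.0² + 2.5²) ≈ 2.7.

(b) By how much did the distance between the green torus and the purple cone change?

+2.5

The distance was about 2.8 in the first image and 5.3 in the second, so they moved 2.5 units further apart.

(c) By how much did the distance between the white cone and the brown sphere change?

+0.8

Before: roughly 2.8 units apart; after: 3.6. That's 0.8 units further apart.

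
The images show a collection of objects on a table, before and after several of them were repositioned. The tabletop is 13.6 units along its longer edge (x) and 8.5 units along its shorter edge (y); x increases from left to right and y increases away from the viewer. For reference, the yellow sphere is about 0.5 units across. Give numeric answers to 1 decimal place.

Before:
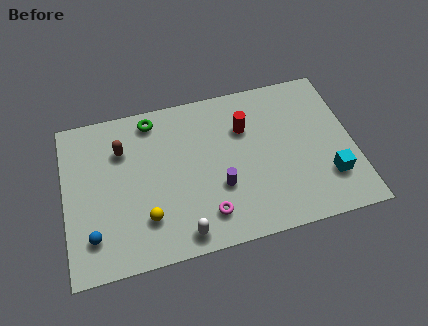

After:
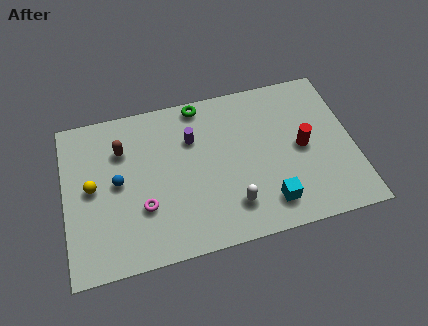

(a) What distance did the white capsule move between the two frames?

2.6

From (5.3, 1.0) to (7.7, 1.9), the white capsule covered √(2.4² + 0.9²) ≈ 2.6 units.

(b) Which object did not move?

the brown capsule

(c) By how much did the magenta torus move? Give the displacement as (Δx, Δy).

(-2.9, 1.1)

From the two frames, the magenta torus sits at roughly (6.5, 1.7) before and (3.6, 2.8) after.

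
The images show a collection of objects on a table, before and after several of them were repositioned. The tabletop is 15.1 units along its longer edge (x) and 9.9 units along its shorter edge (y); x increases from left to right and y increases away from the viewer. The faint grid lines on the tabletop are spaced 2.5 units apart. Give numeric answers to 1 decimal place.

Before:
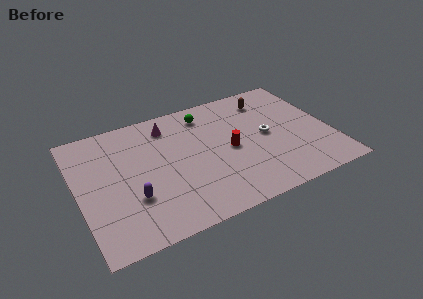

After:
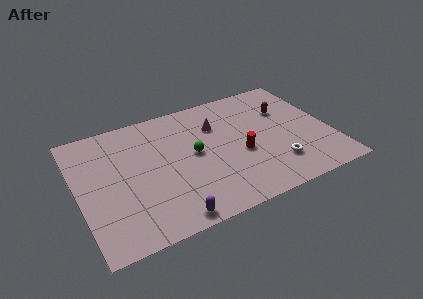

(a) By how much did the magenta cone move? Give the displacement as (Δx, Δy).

(2.8, -1.1)

The magenta cone was at about (5.7, 8.1) and moved to about (8.5, 7.0).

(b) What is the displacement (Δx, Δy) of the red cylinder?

(0.6, -0.6)

From the two frames, the red cylinder sits at roughly (9.0, 4.7) before and (9.6, 4.1) after.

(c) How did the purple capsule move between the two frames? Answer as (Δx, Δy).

(1.9, -2.3)

The purple capsule started near (3.0, 3.2) and ended near (4.9, 0.9).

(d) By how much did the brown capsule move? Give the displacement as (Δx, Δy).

(0.9, -1.3)

The brown capsule started near (11.8, 8.0) and ended near (12.7, 6.7).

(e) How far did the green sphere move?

3.2

The green sphere moved from about (8.0, 8.2) to (6.9, 5.2), a distance of √(1.1² + 3.0²) ≈ 3.2.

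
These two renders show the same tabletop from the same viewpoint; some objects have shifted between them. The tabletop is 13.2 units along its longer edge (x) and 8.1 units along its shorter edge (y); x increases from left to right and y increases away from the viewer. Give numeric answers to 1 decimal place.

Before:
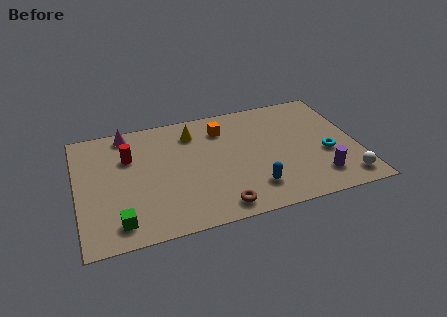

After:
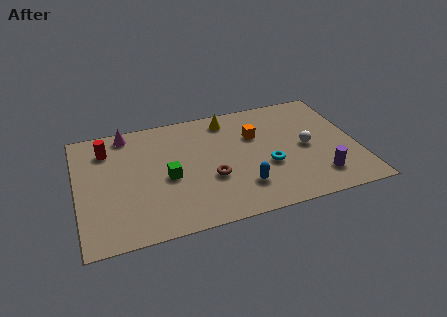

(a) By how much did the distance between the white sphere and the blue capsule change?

-0.6

The distance was about 4.3 in the first image and 3.7 in the second, so they moved 0.6 units closer together.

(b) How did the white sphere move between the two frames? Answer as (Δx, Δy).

(-1.6, 2.7)

The white sphere was at about (12.4, 1.2) and moved to about (10.8, 3.9).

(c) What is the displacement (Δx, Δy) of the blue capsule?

(-0.5, 0.2)

From the two frames, the blue capsule sits at roughly (8.1, 1.8) before and (7.6, 2.0) after.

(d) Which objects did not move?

the purple cylinder and the magenta cone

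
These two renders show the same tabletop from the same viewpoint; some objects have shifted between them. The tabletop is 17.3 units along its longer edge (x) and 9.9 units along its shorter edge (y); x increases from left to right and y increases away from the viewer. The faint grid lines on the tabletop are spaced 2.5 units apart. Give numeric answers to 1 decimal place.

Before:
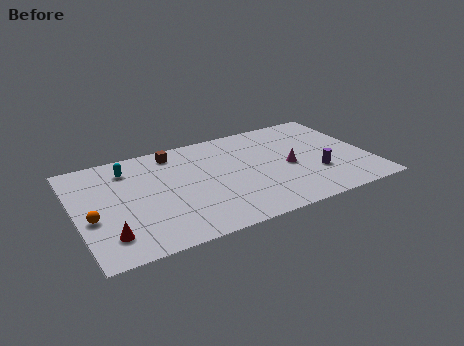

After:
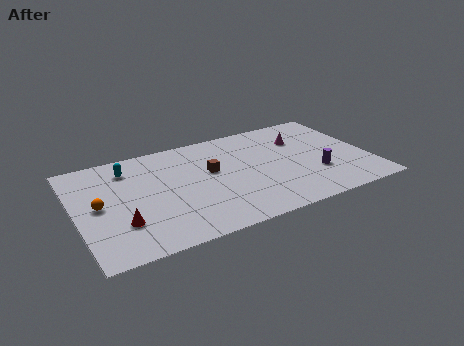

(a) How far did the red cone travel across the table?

1.1

The red cone was near (1.6, 2.1) before and (2.4, 2.9) after, so it travelled √(0.8² + 0.8²) ≈ 1.1 units.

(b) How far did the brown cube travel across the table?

3.3

From (6.1, 8.5) to (8.0, 5.8), the brown cube covered √(1.9² + 2.7²) ≈ 3.3 units.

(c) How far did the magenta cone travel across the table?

2.7

From (12.5, 4.5) to (13.6, 7.0), the magenta cone covered √(1.1² + 2.5²) ≈ 2.7 units.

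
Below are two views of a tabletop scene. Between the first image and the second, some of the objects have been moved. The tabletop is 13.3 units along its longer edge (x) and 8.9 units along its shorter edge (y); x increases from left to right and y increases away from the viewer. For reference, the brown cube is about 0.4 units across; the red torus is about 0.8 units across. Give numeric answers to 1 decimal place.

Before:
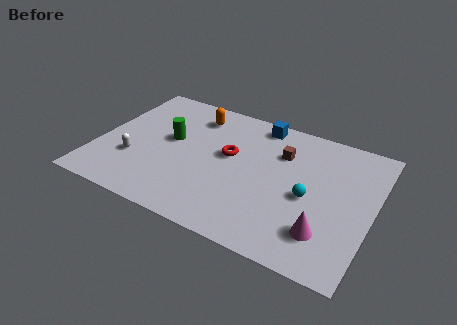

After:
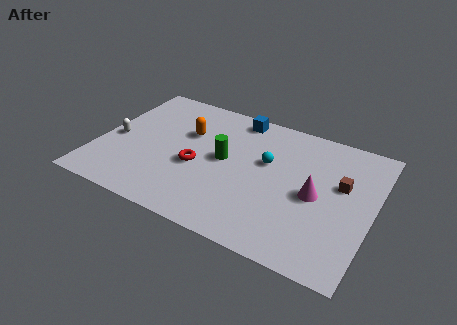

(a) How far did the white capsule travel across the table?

1.6

The white capsule was near (1.9, 2.9) before and (0.8, 4.0) after, so it travelled √(1.1² + 1.1²) ≈ 1.6 units.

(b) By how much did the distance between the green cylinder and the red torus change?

-1.3

Before: roughly 2.9 units apart; after: 1.6. That's 1.3 units closer together.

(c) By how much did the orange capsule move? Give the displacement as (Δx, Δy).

(-0.2, -1.4)

The orange capsule started near (4.3, 7.2) and ended near (4.1, 5.8).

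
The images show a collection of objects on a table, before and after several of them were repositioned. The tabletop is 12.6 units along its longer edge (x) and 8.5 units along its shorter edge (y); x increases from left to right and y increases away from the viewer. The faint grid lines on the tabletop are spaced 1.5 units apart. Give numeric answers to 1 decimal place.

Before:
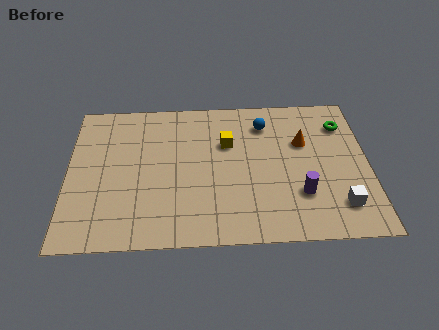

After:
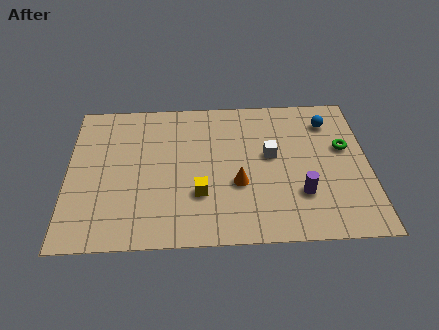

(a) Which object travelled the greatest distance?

the white cube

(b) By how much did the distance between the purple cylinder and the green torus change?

-1.2

They were about 4.4 units apart before and 3.2 after — 1.2 units closer together.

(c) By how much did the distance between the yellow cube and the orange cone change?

-1.5

Before: roughly 3.2 units apart; after: 1.7. That's 1.5 units closer together.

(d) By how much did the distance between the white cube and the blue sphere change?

-2.6

They were about 5.7 units apart before and 3.1 after — 2.6 units closer together.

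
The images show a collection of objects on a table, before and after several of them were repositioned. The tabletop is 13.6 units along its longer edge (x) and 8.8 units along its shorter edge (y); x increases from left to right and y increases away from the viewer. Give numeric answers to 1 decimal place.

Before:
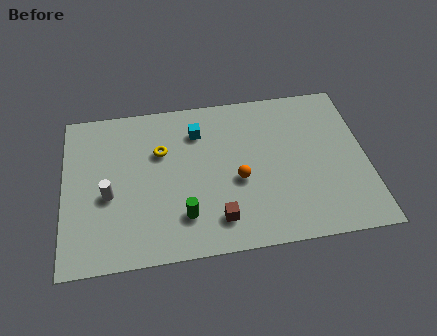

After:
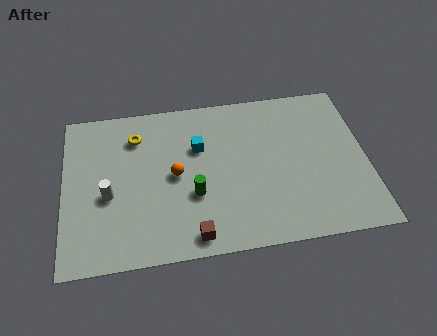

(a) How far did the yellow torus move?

1.5

The yellow torus moved from about (4.4, 5.8) to (3.3, 6.8), a distance of √(1.1² + 1.0²) ≈ 1.5.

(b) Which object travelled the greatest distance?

the orange sphere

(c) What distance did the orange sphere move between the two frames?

2.9

From (7.8, 3.7) to (5.0, 4.4), the orange sphere covered √(2.8² + 0.7²) ≈ 2.9 units.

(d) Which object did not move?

the white cylinder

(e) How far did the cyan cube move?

0.9

From (6.1, 6.7) to (6.1, 5.8), the cyan cube covered √(0.0² + 0.9²) ≈ 0.9 units.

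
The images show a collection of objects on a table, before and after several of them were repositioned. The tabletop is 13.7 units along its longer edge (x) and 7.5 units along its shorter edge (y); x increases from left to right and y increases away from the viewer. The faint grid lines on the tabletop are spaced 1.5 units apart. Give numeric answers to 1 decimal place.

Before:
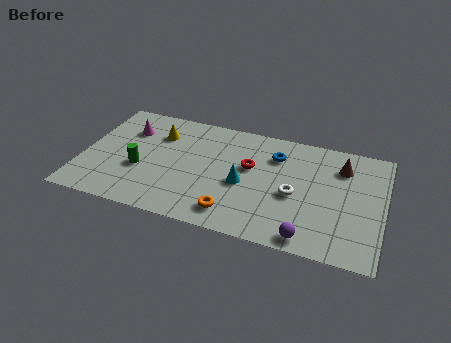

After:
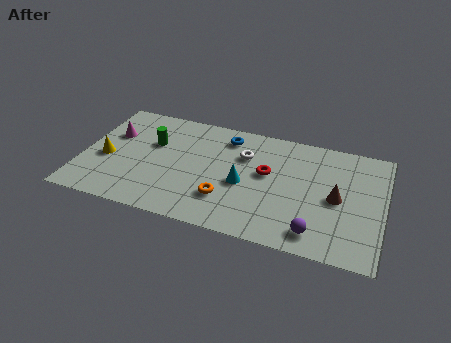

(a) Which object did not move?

the cyan cone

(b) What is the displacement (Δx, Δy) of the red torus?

(0.8, -0.2)

The red torus was at about (7.6, 4.5) and moved to about (8.4, 4.3).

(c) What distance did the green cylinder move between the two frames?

1.9

From (2.7, 2.9) to (3.1, 4.8), the green cylinder covered √(0.4² + 1.9²) ≈ 1.9 units.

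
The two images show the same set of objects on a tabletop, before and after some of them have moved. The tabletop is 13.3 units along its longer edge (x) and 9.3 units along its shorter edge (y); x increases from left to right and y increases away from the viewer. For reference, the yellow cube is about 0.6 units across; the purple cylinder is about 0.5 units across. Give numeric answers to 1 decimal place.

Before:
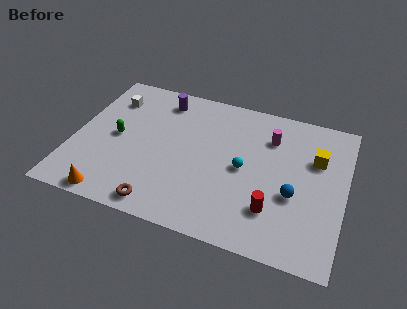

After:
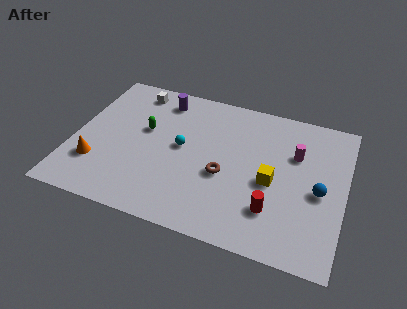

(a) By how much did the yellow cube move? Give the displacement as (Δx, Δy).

(-2.0, -2.1)

From the two frames, the yellow cube sits at roughly (11.8, 6.2) before and (9.8, 4.1) after.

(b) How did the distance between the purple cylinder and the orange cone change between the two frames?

-1.3

Before: roughly 7.2 units apart; after: 5.9. That's 1.3 units closer together.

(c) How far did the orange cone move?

2.1

The orange cone was near (2.3, 0.8) before and (1.3, 2.6) after, so it travelled √(1.0² + 1.8²) ≈ 2.1 units.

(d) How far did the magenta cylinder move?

1.5

The magenta cylinder was near (9.5, 6.9) before and (10.8, 6.2) after, so it travelled √(1.3² + 0.7²) ≈ 1.5 units.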